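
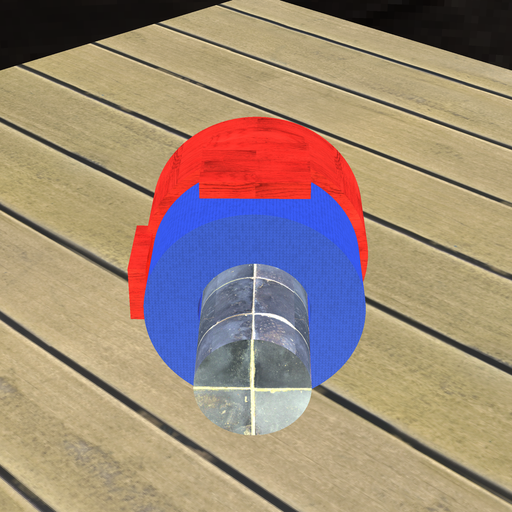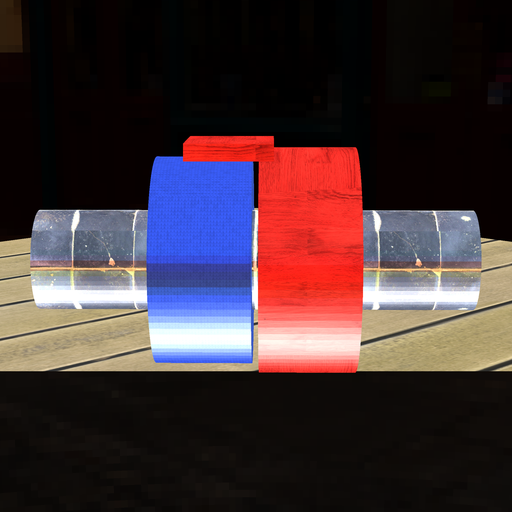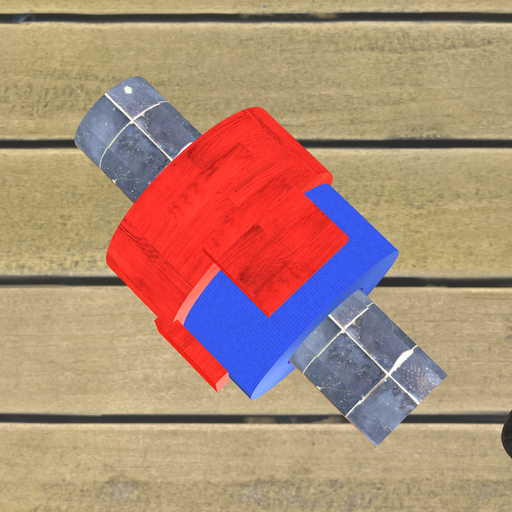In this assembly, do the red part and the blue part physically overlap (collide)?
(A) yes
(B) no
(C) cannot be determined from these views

(B) no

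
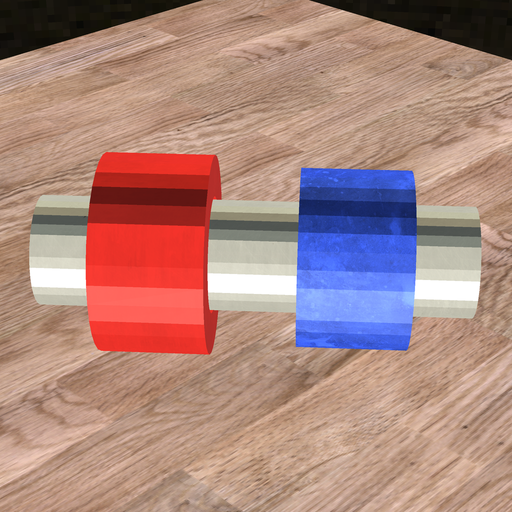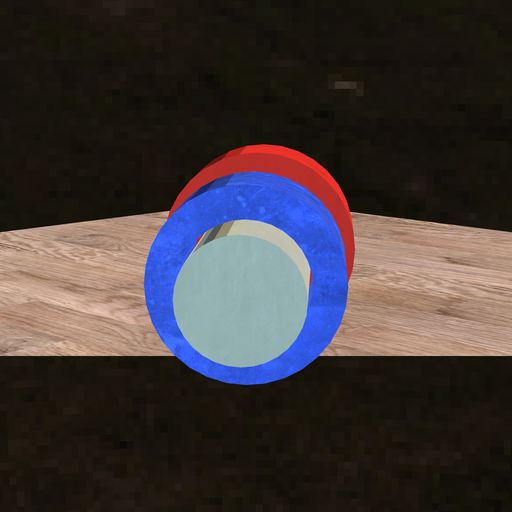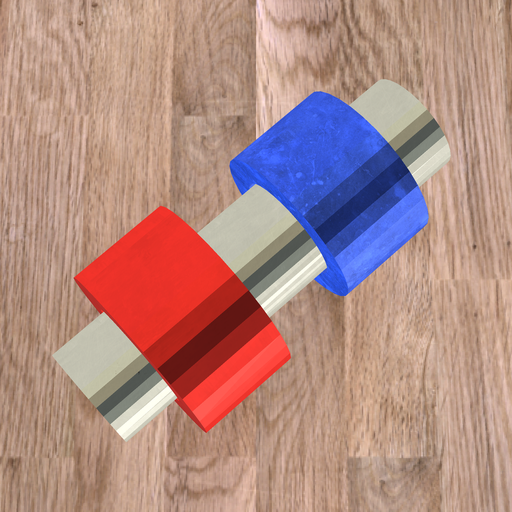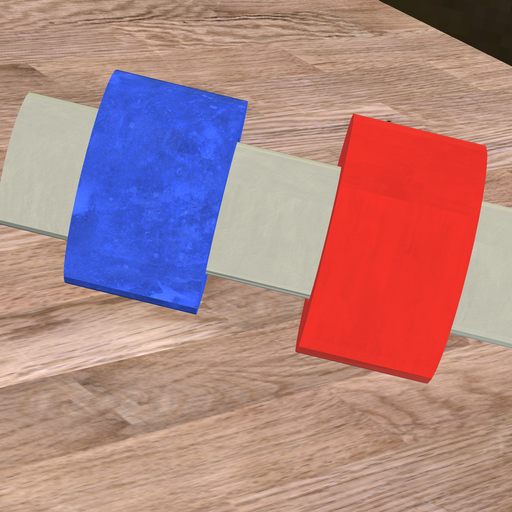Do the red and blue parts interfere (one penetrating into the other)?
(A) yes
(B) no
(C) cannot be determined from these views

(B) no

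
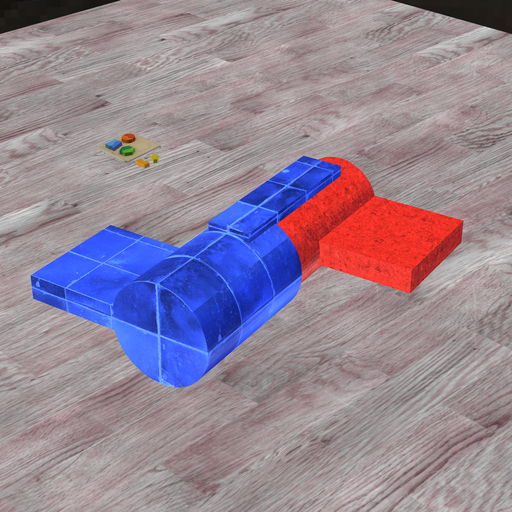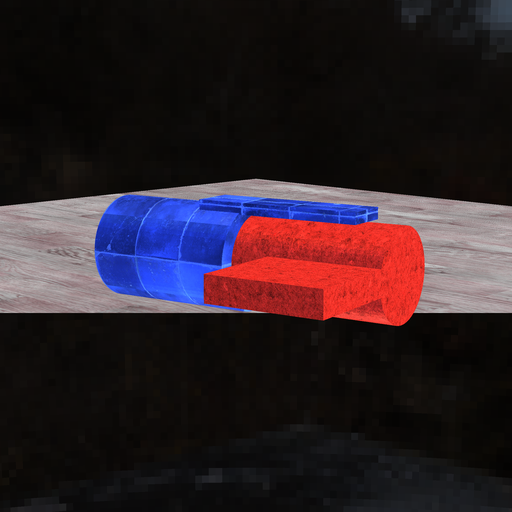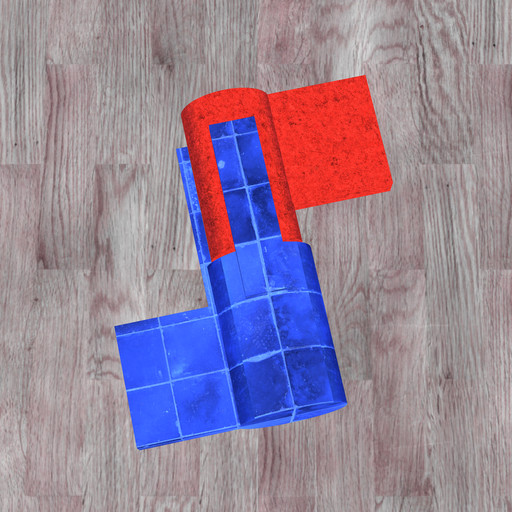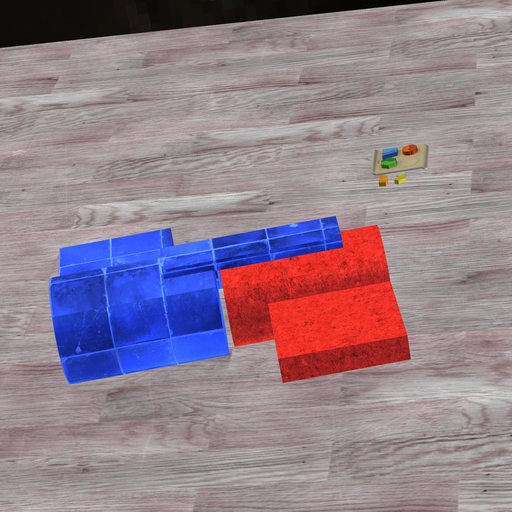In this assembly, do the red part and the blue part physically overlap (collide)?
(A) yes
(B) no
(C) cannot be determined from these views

(B) no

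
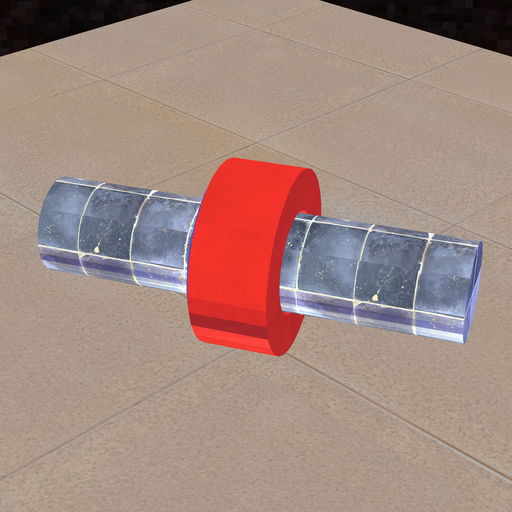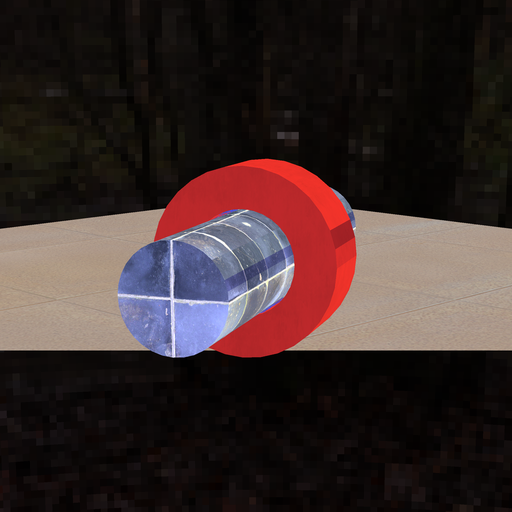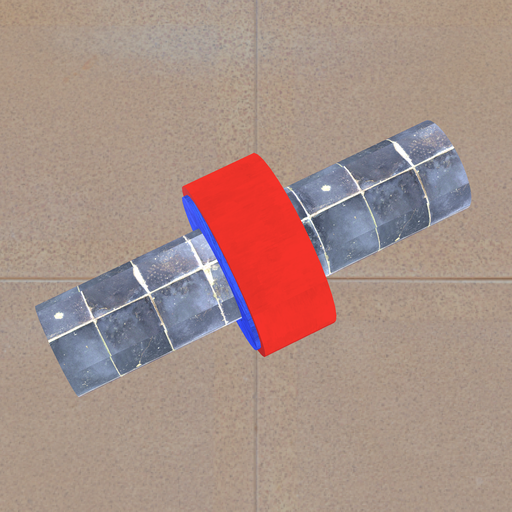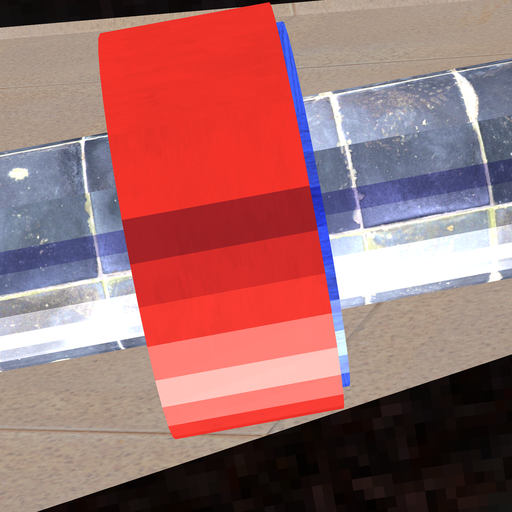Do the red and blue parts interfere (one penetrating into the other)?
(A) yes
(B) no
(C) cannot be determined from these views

(A) yes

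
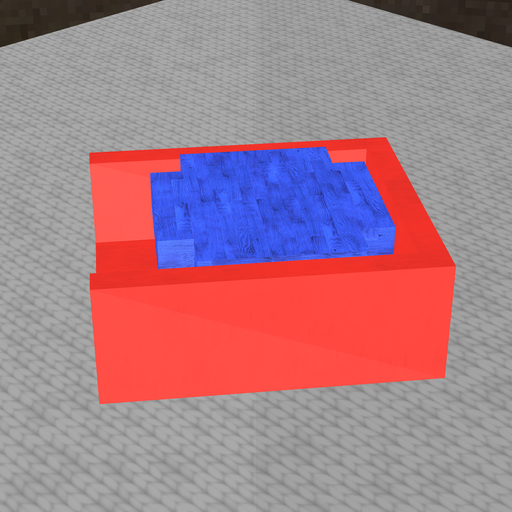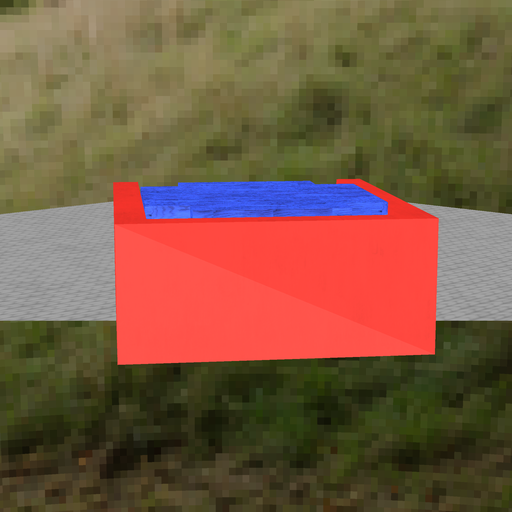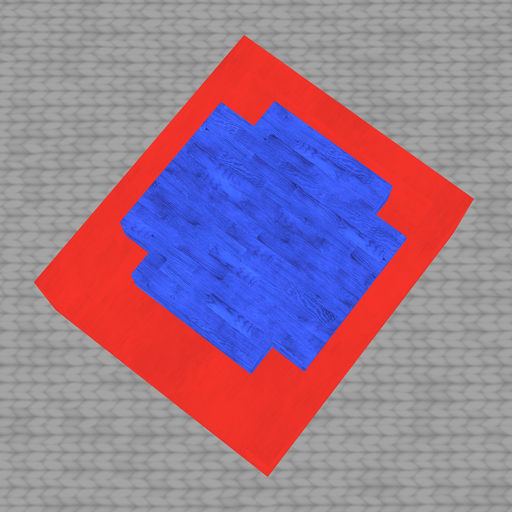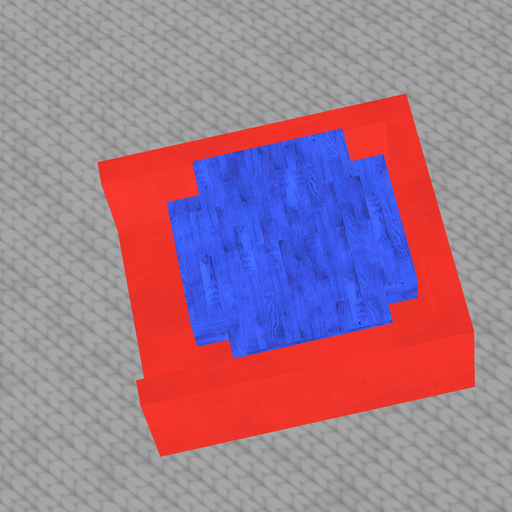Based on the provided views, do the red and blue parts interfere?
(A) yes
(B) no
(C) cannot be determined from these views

(B) no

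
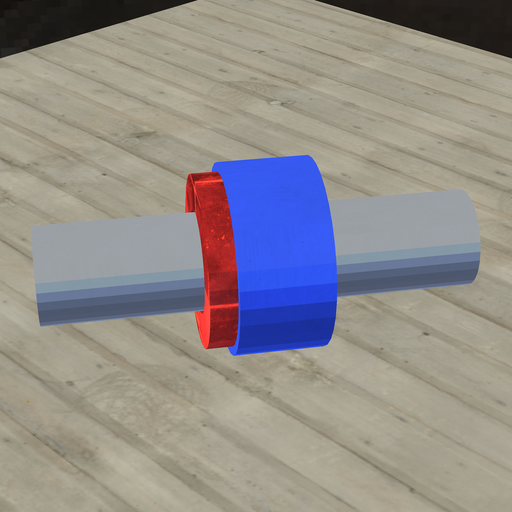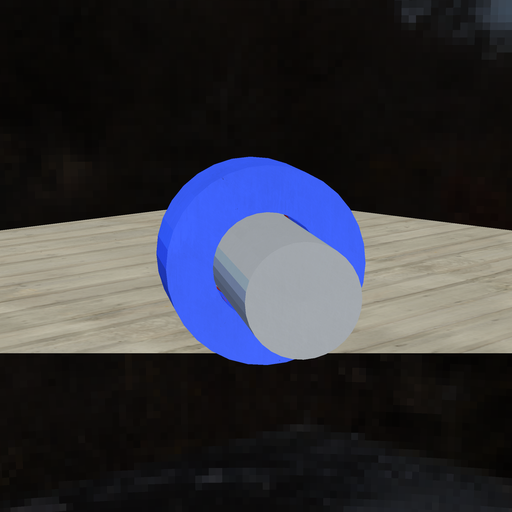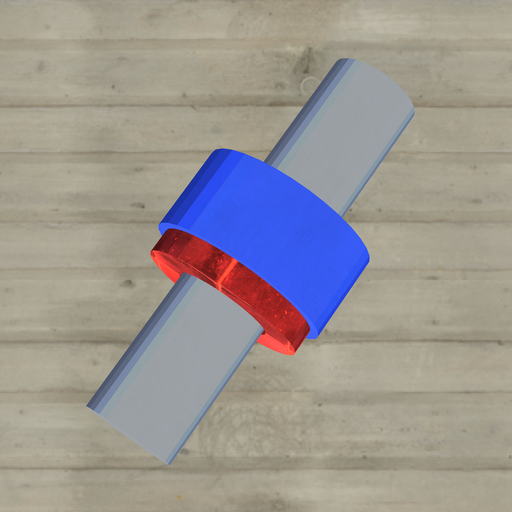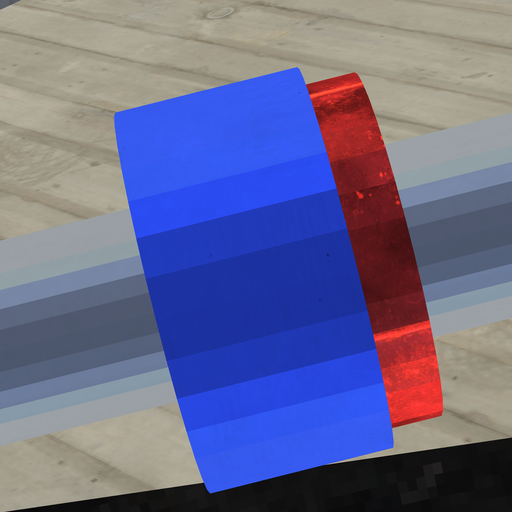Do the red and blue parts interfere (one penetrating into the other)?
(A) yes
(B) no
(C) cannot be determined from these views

(A) yes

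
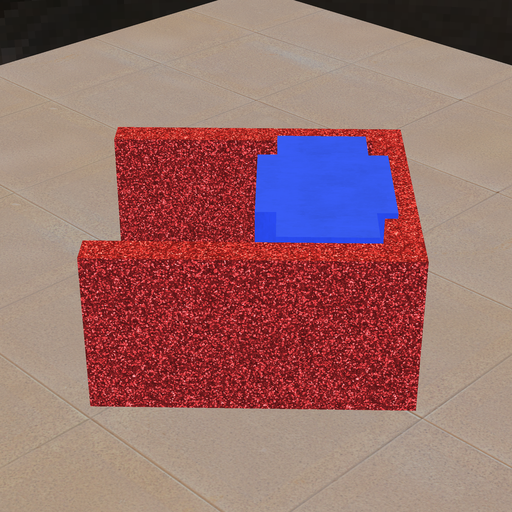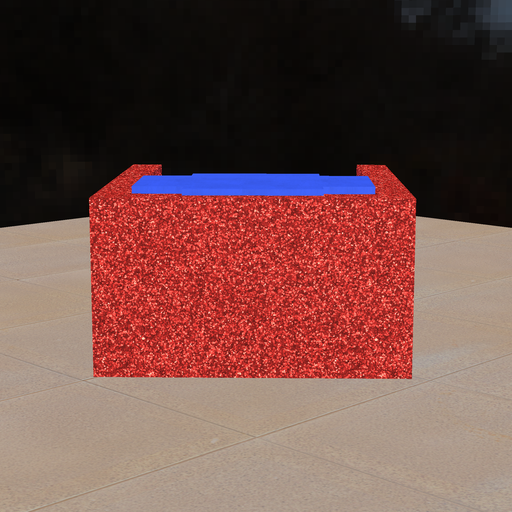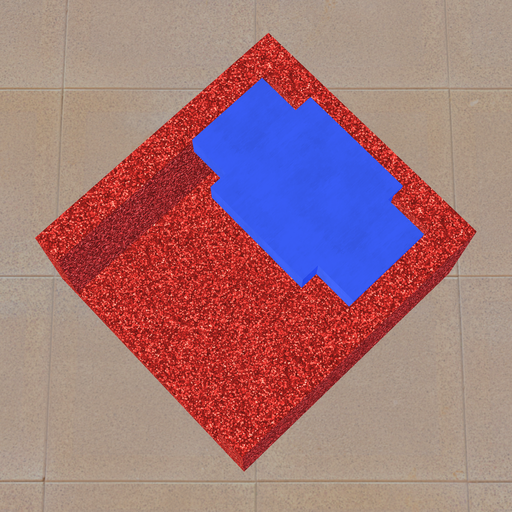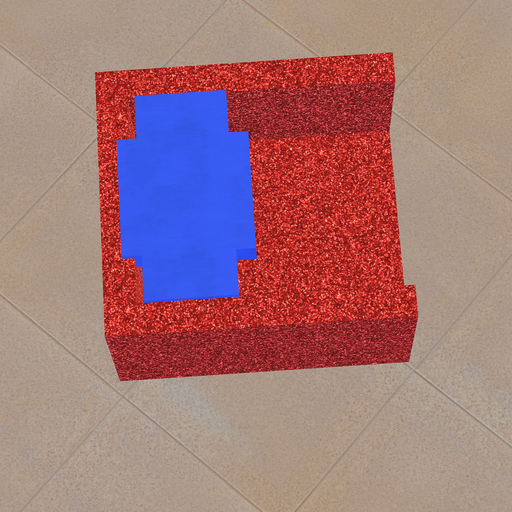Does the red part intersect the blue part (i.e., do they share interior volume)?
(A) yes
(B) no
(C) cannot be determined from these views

(A) yes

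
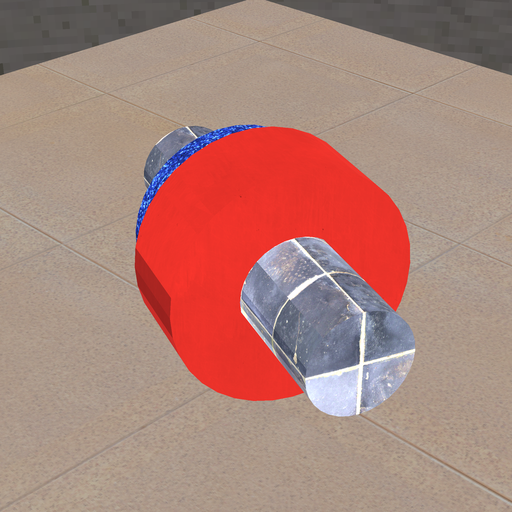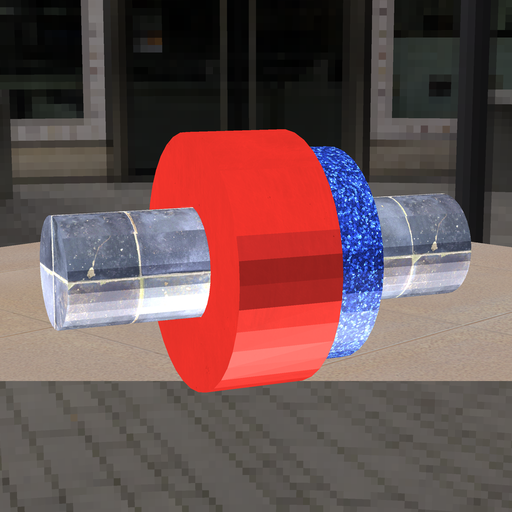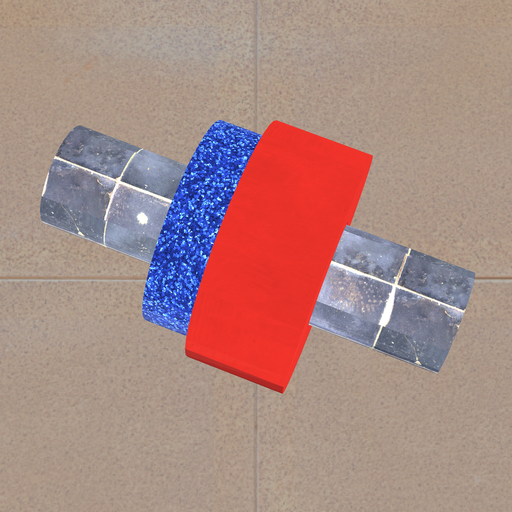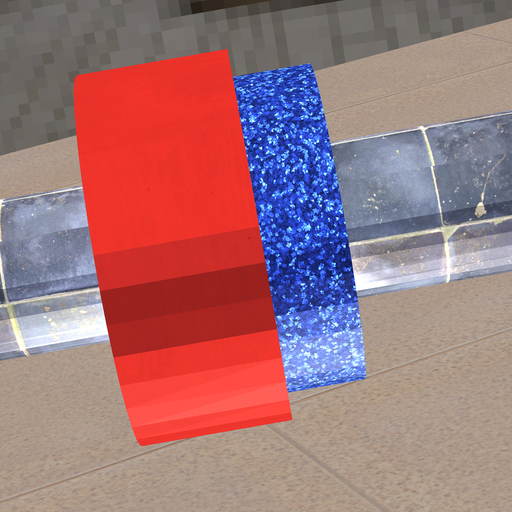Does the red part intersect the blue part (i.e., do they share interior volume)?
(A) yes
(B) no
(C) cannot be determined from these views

(A) yes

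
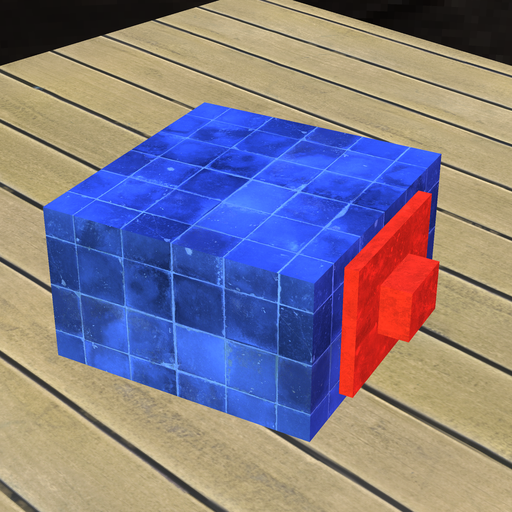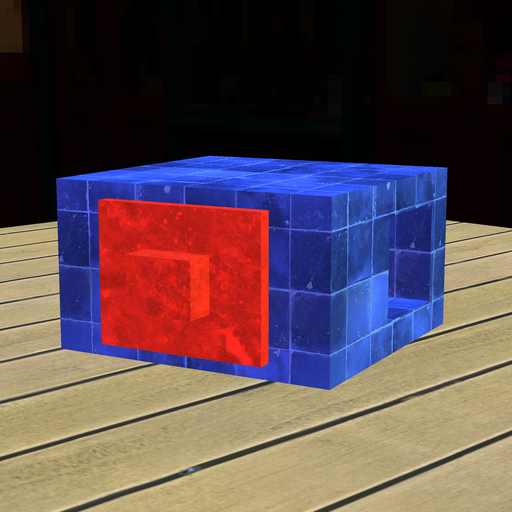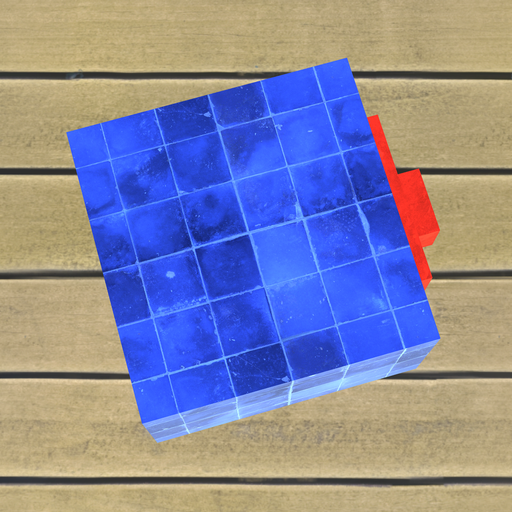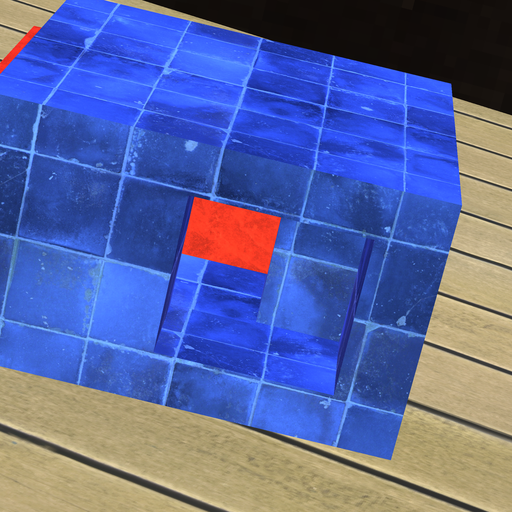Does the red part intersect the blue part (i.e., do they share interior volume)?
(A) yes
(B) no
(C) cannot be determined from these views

(A) yes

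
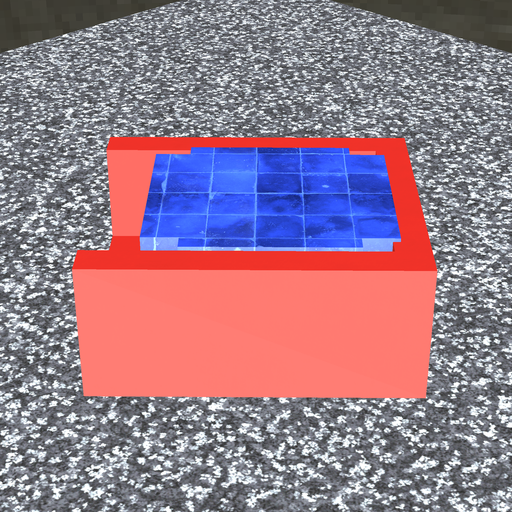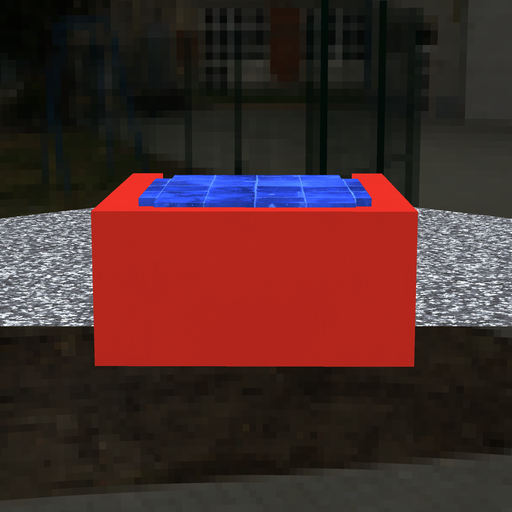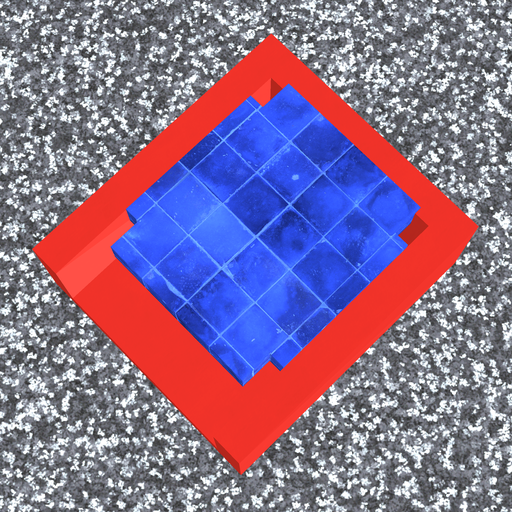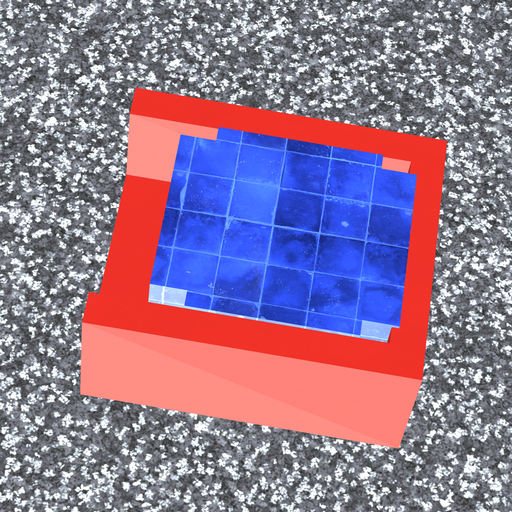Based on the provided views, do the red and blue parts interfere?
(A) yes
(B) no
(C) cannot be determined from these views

(A) yes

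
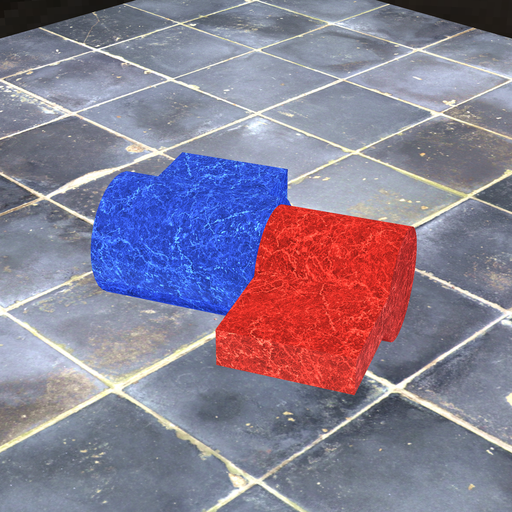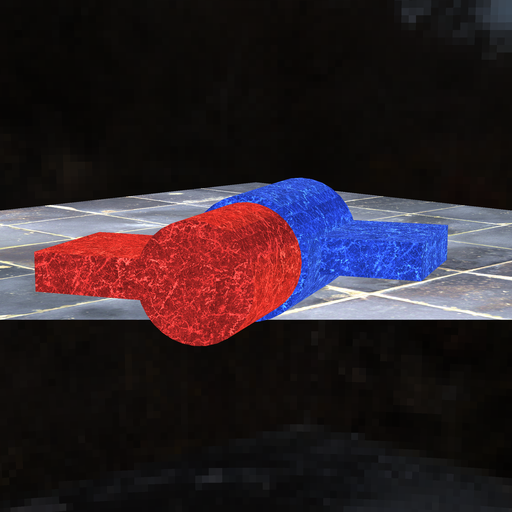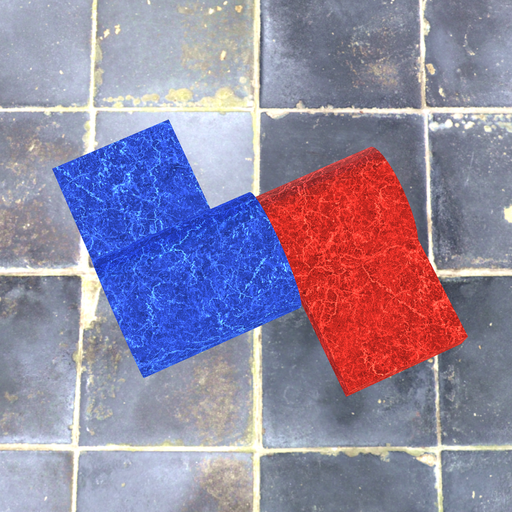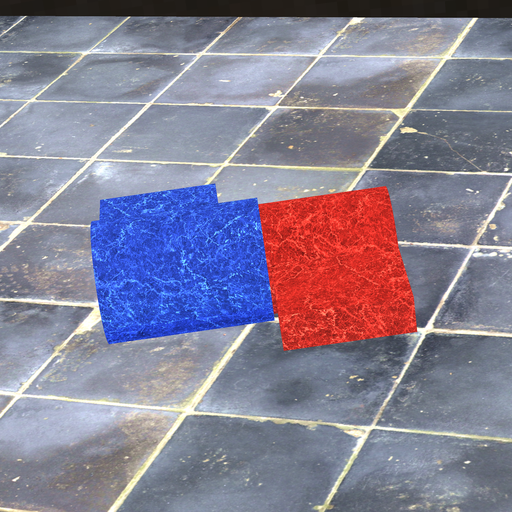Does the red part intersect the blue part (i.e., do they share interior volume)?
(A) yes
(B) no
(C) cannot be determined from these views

(A) yes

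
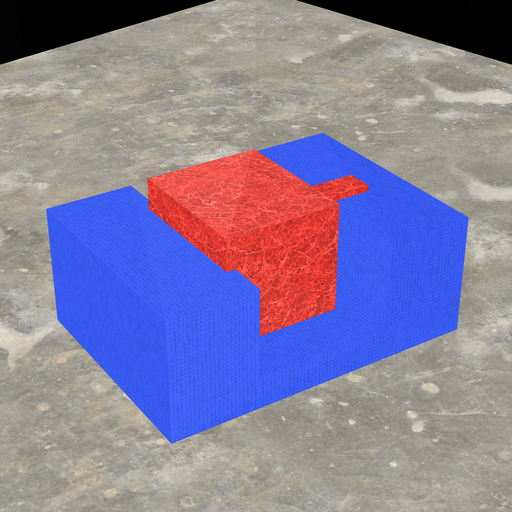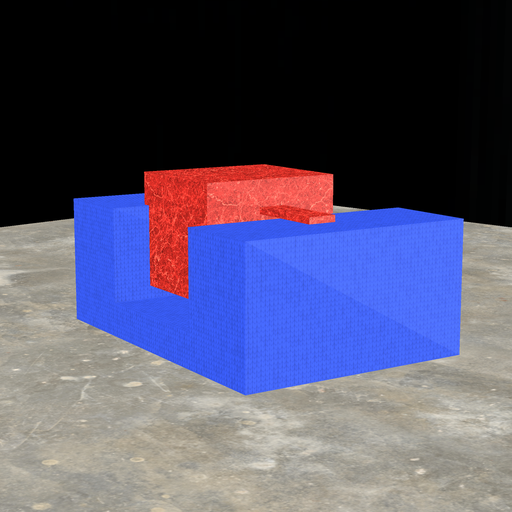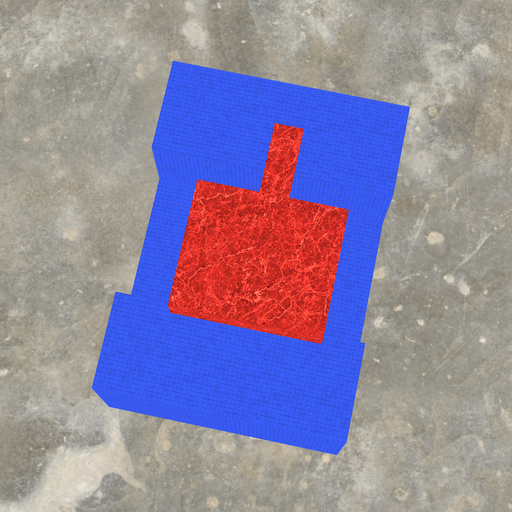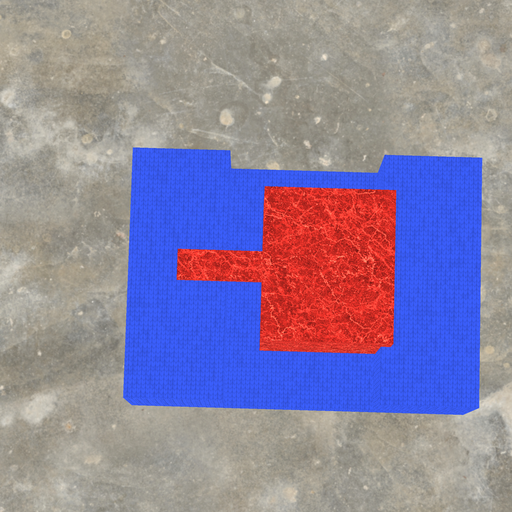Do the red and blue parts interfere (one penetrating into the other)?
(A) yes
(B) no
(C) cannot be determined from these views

(A) yes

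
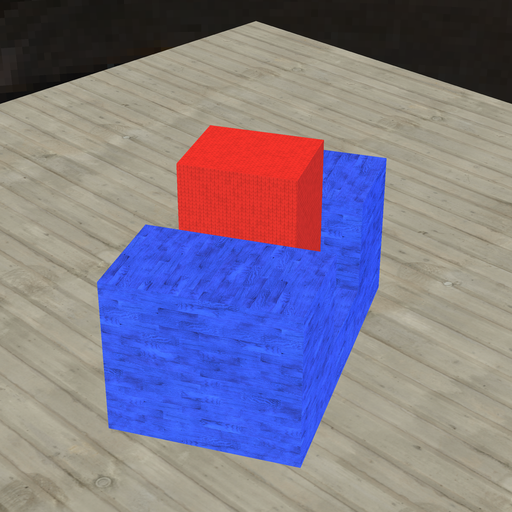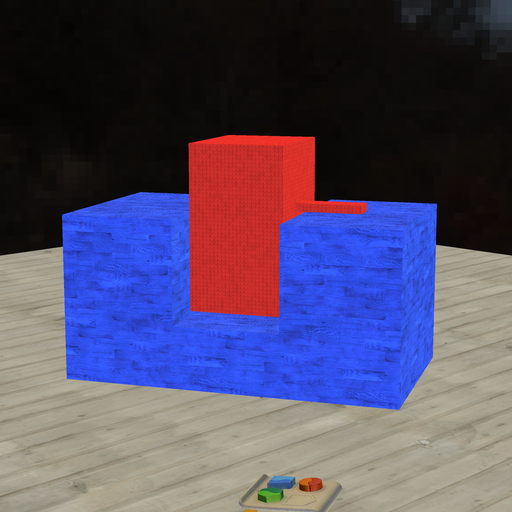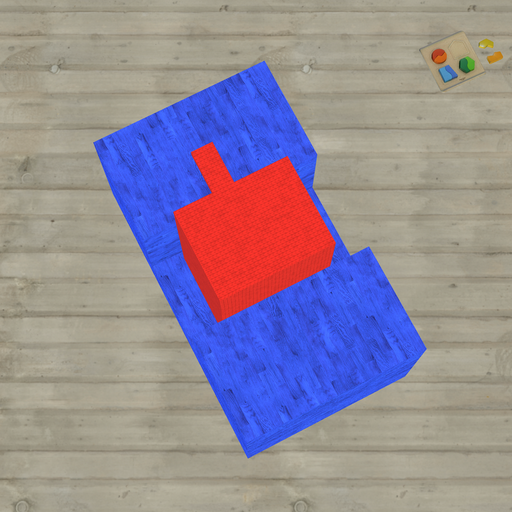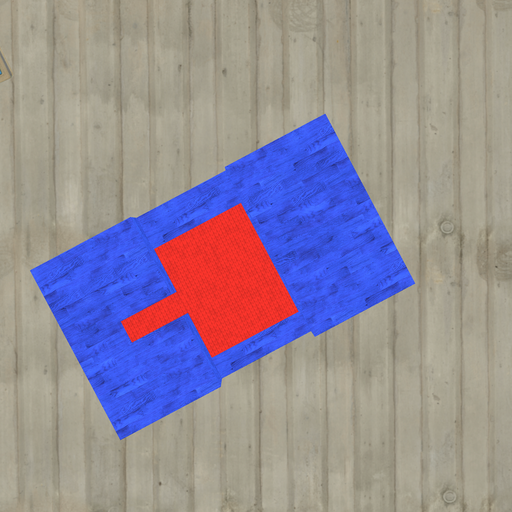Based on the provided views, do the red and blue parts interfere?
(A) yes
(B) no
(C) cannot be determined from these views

(B) no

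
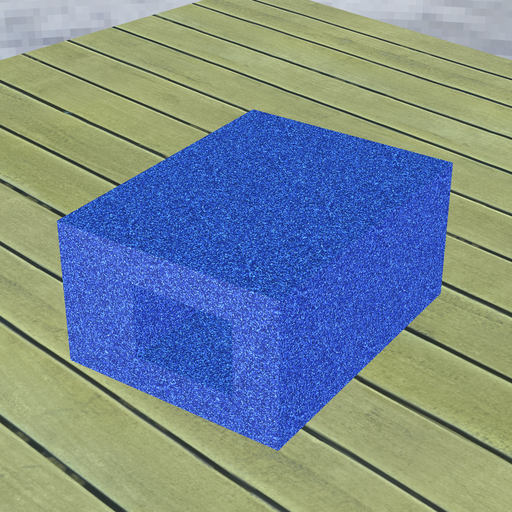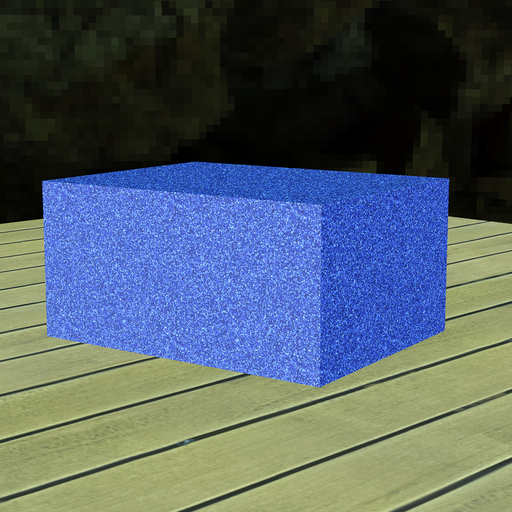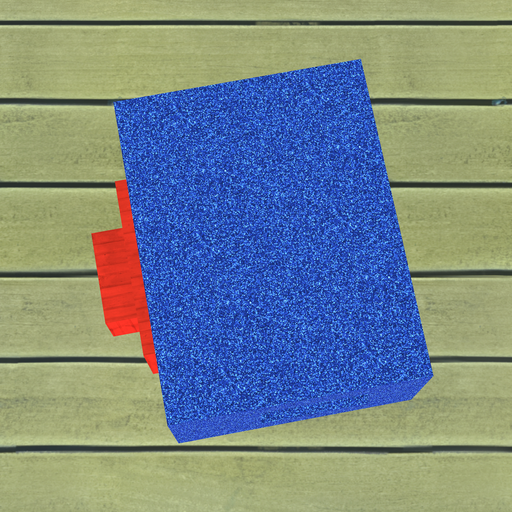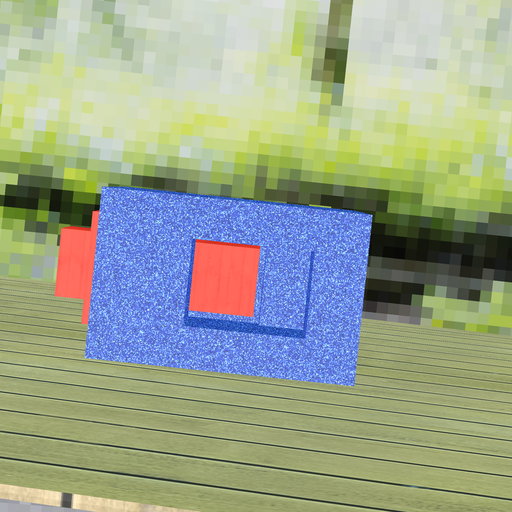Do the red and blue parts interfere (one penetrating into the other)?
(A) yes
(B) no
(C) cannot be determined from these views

(B) no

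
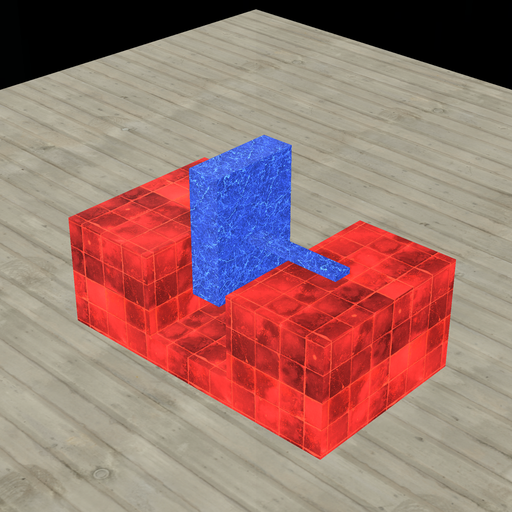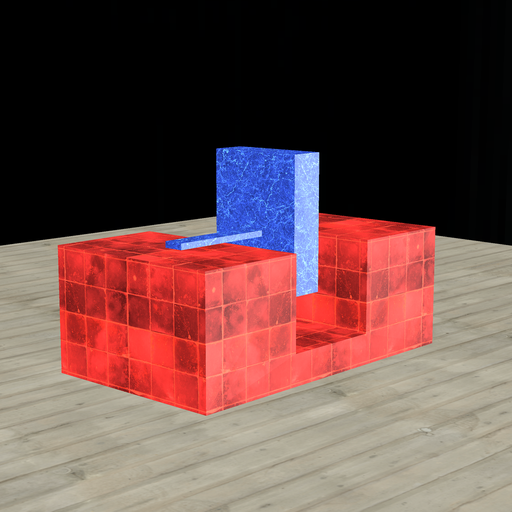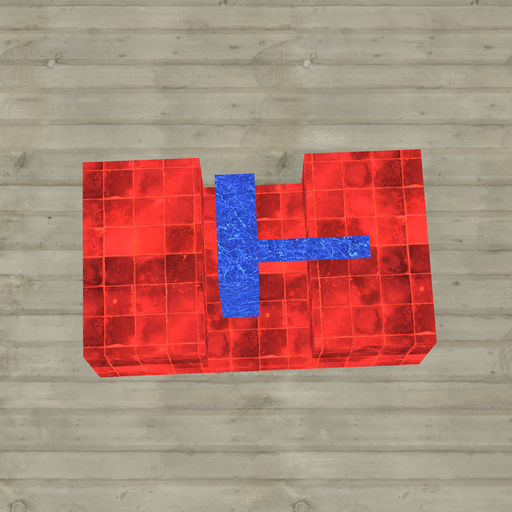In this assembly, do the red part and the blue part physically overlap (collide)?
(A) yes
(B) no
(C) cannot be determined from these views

(B) no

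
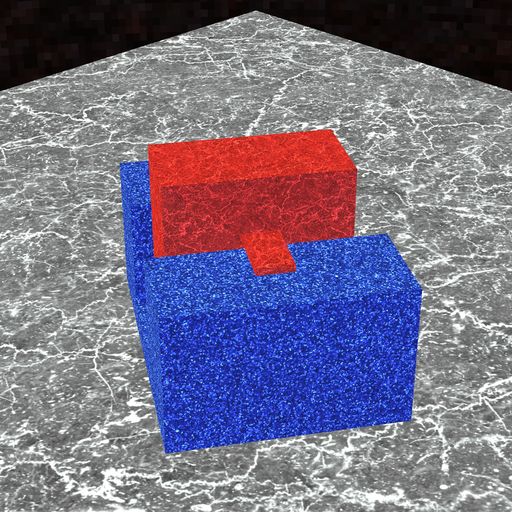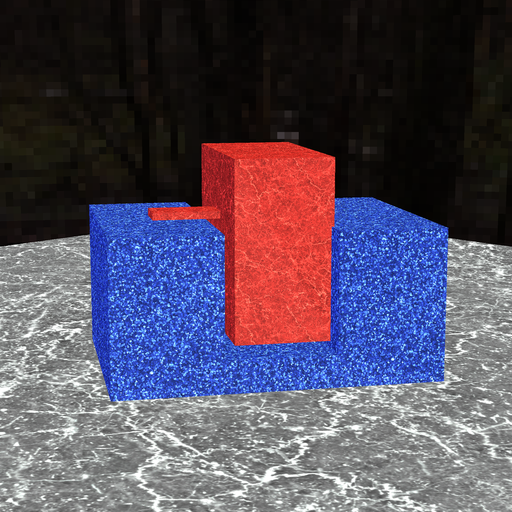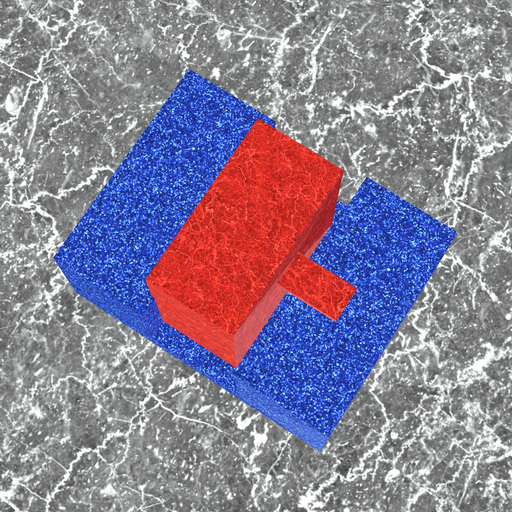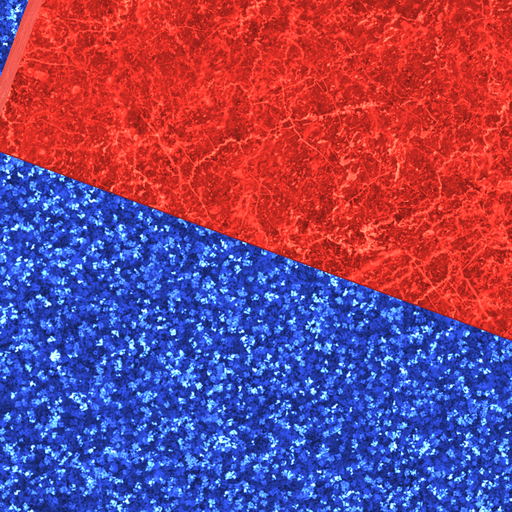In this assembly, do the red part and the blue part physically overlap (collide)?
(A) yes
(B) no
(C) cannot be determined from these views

(A) yes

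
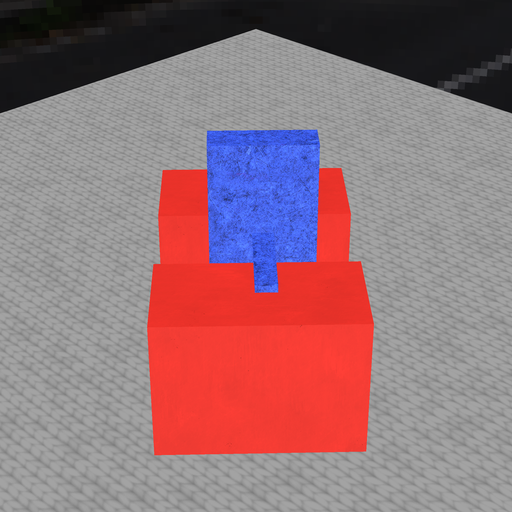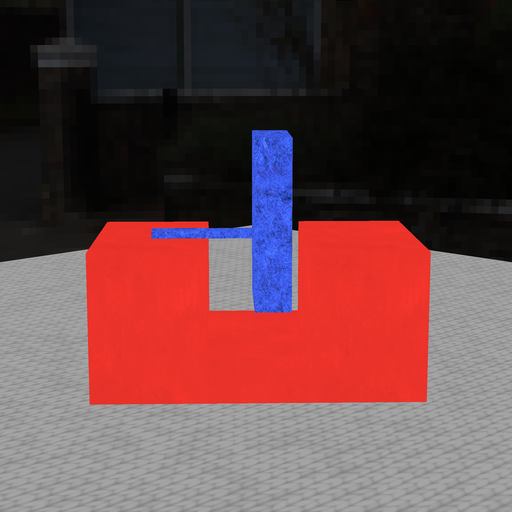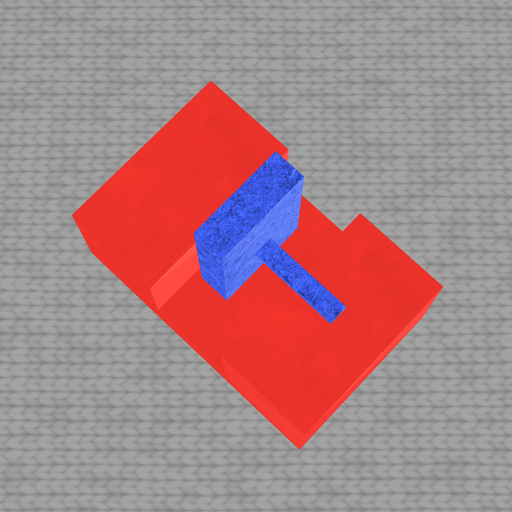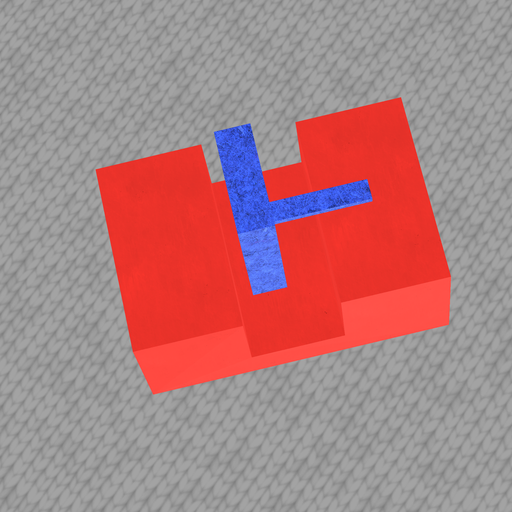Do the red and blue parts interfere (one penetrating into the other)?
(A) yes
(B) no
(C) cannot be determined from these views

(B) no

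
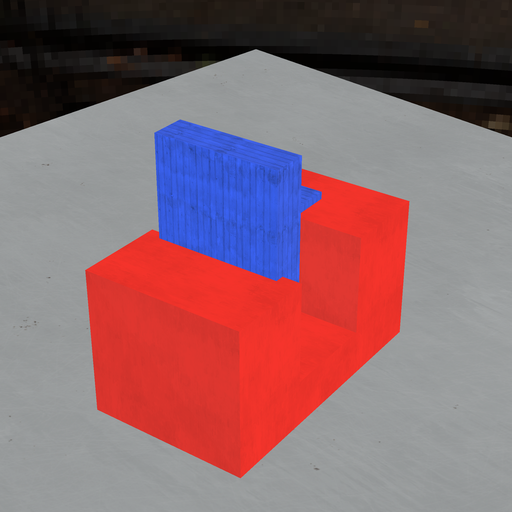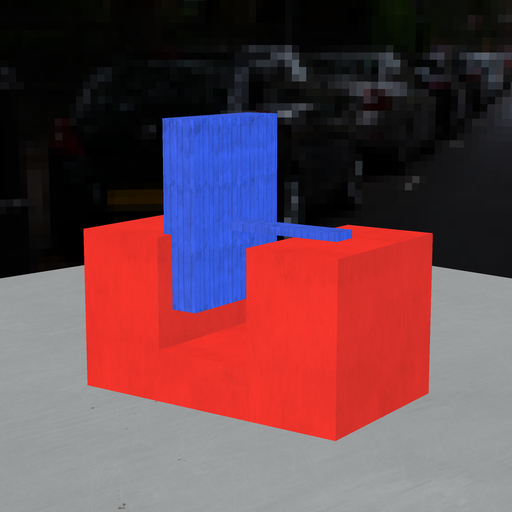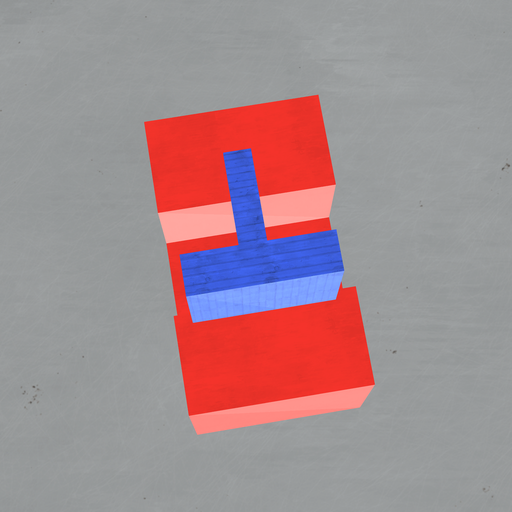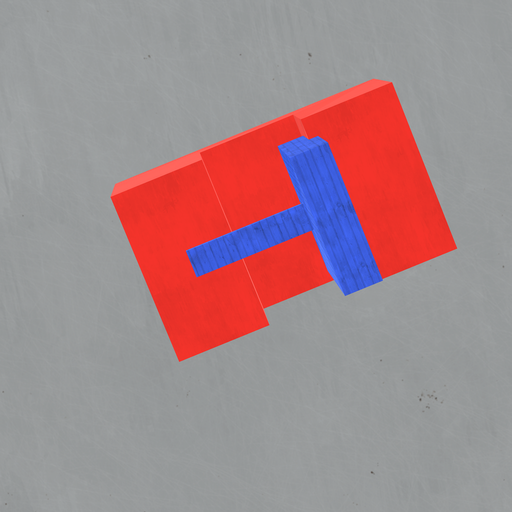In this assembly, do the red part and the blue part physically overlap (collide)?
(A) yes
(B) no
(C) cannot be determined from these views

(A) yes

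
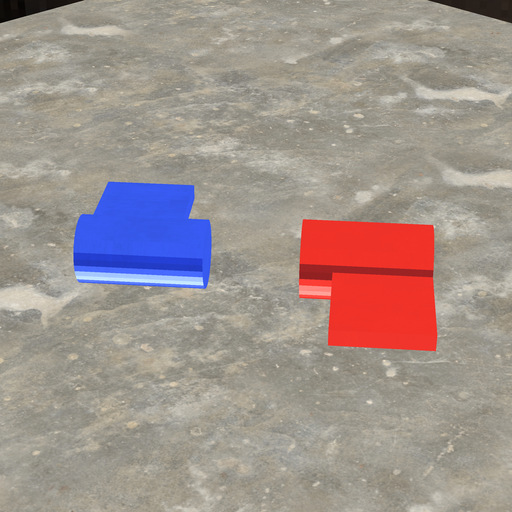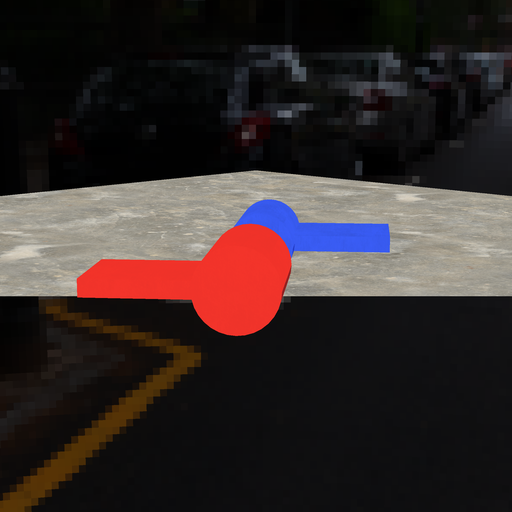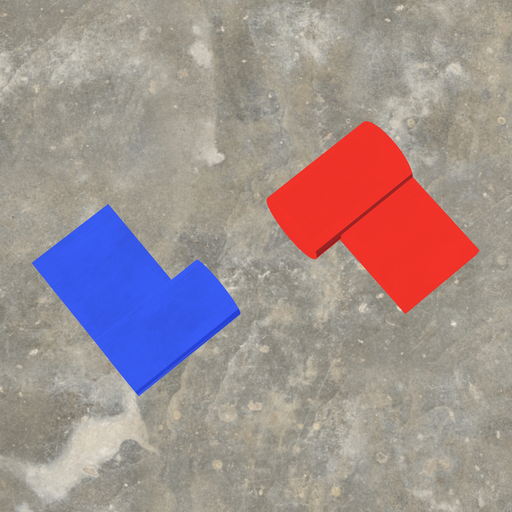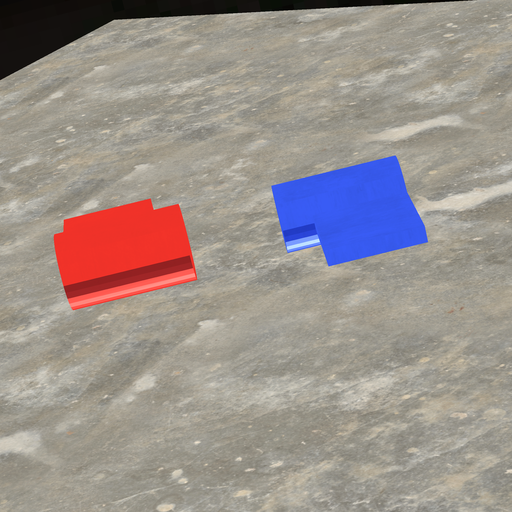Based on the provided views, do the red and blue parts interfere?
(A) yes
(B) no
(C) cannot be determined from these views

(B) no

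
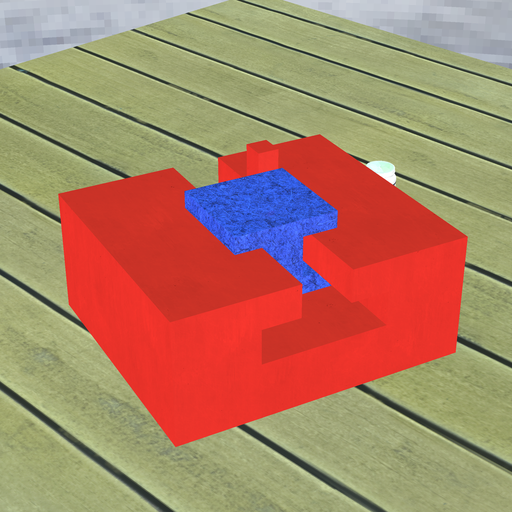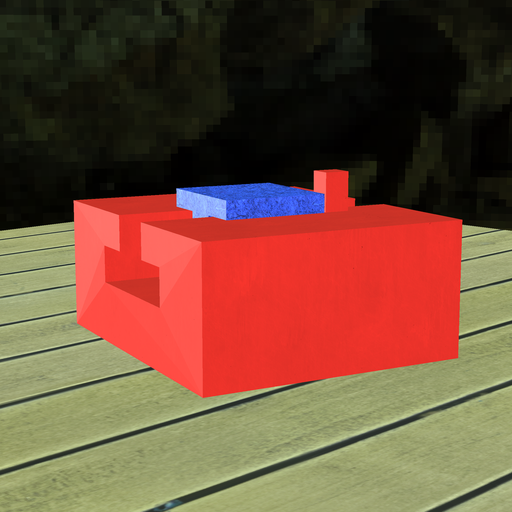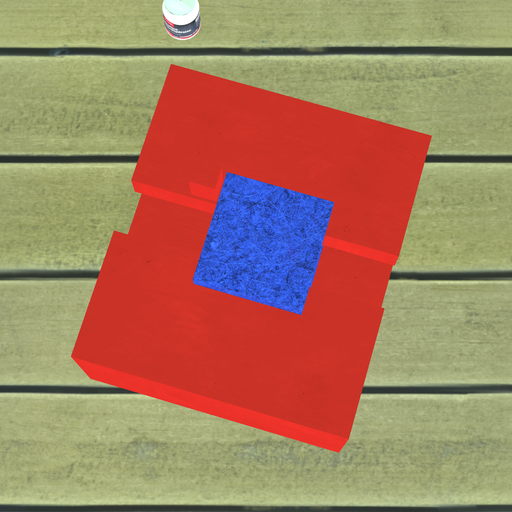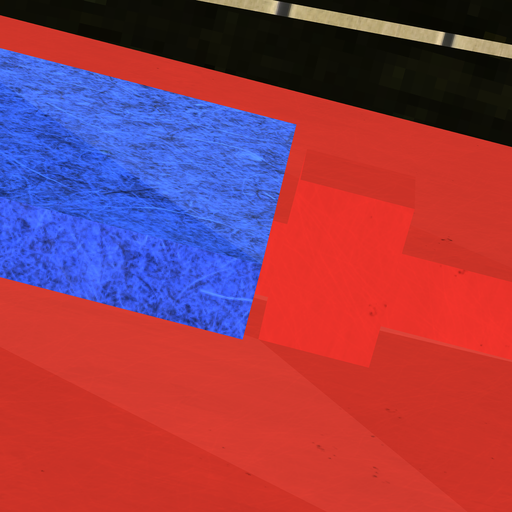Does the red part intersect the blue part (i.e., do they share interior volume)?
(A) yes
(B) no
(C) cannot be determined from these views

(B) no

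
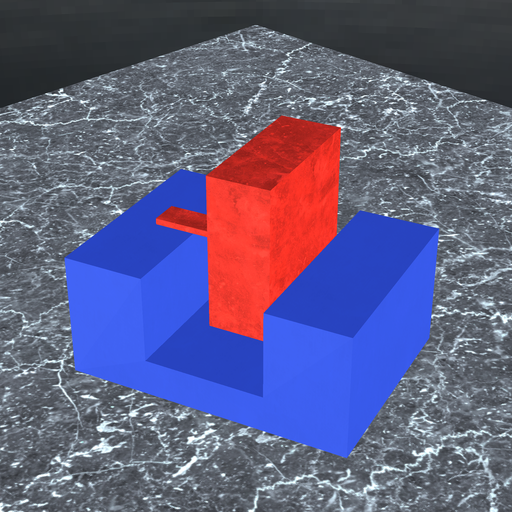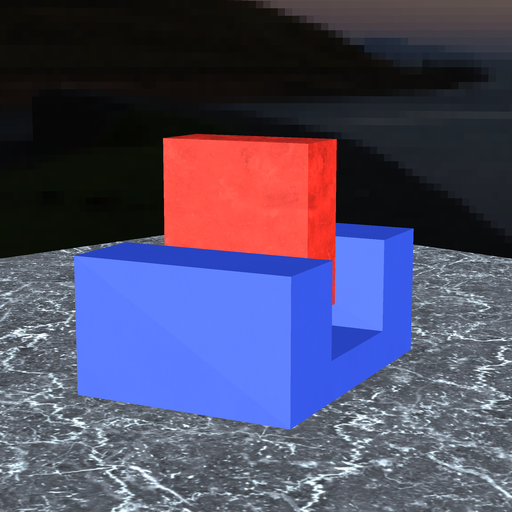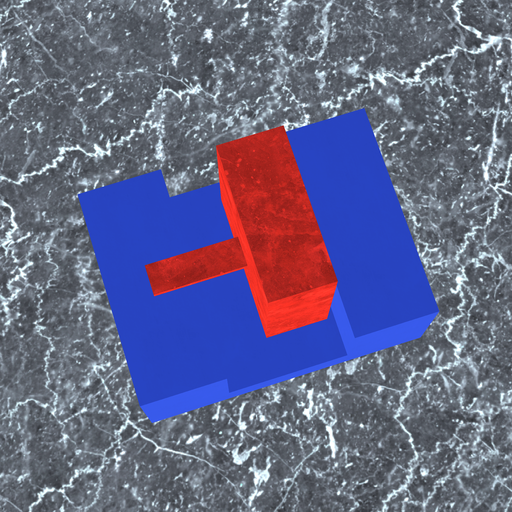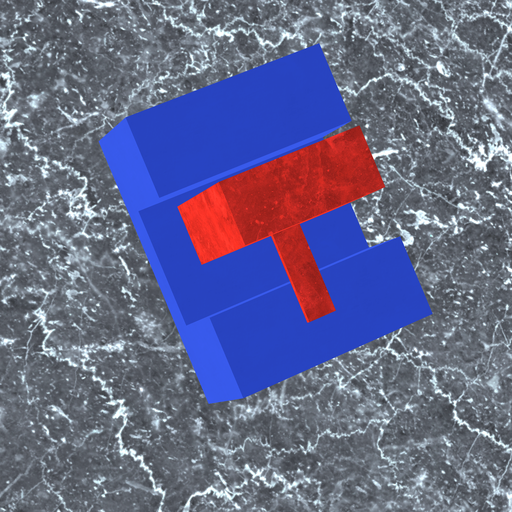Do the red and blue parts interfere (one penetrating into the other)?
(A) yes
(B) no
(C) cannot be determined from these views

(B) no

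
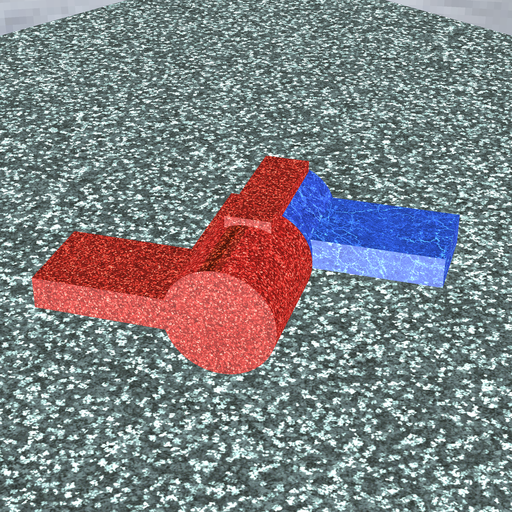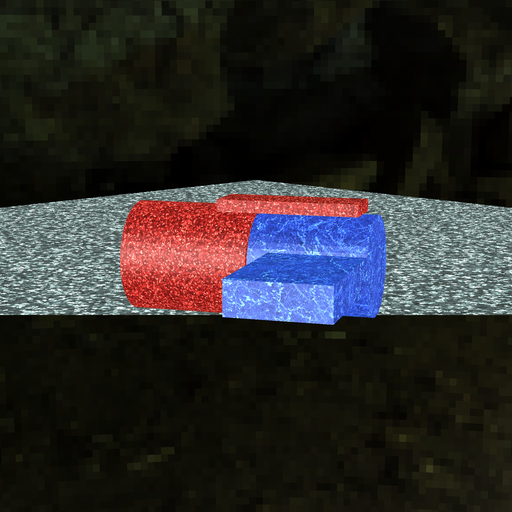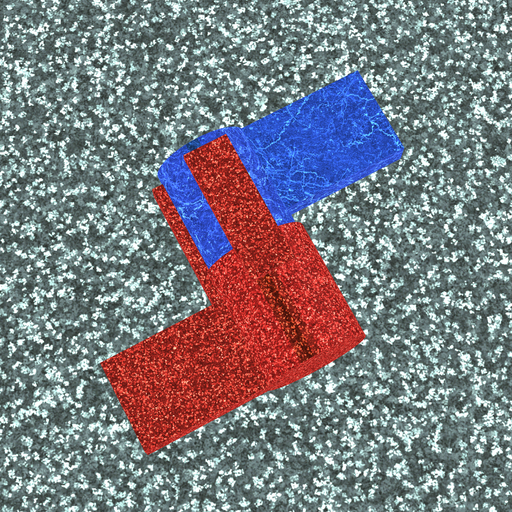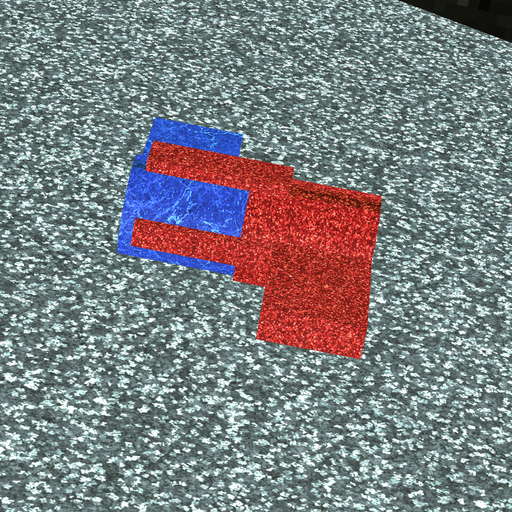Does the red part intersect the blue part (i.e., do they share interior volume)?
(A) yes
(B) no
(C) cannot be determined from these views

(A) yes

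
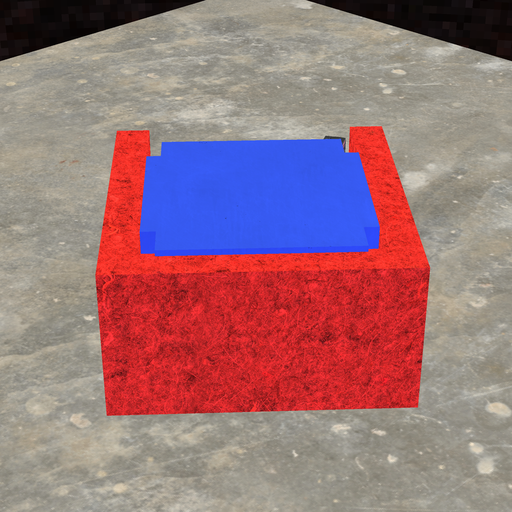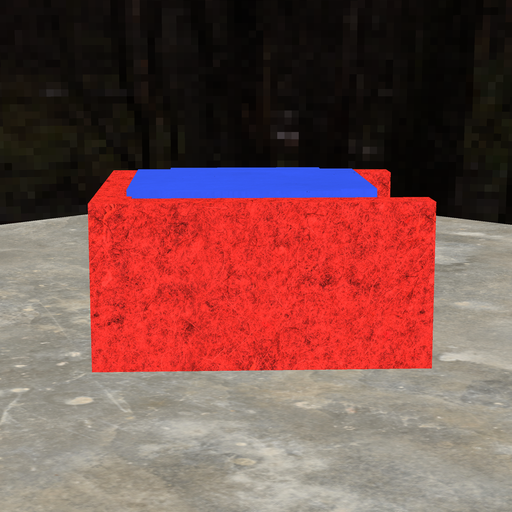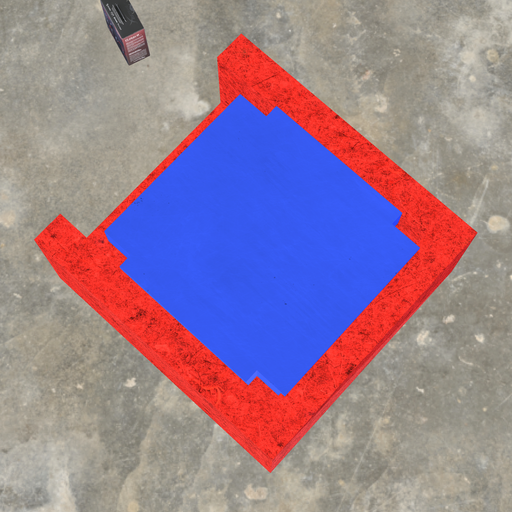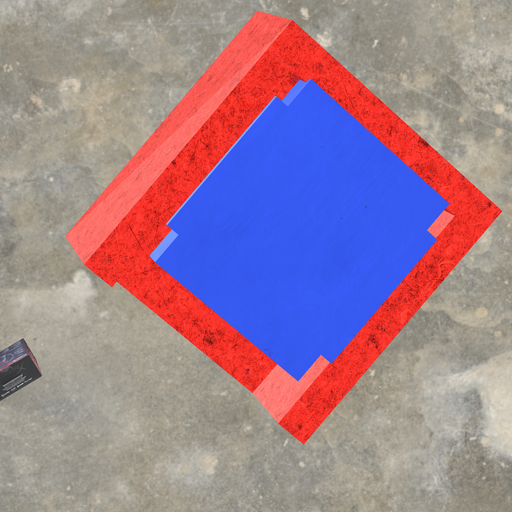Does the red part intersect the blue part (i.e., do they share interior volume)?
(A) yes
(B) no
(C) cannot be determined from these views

(A) yes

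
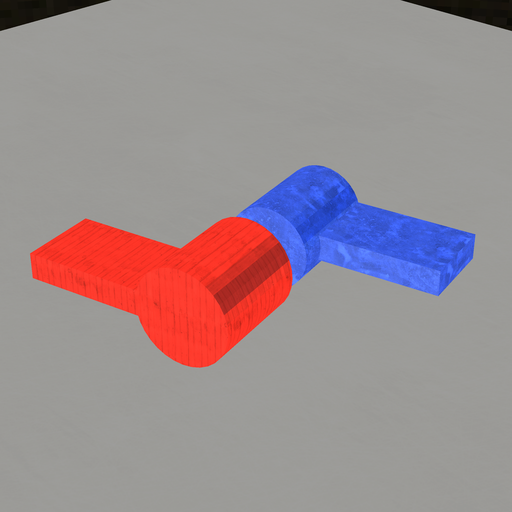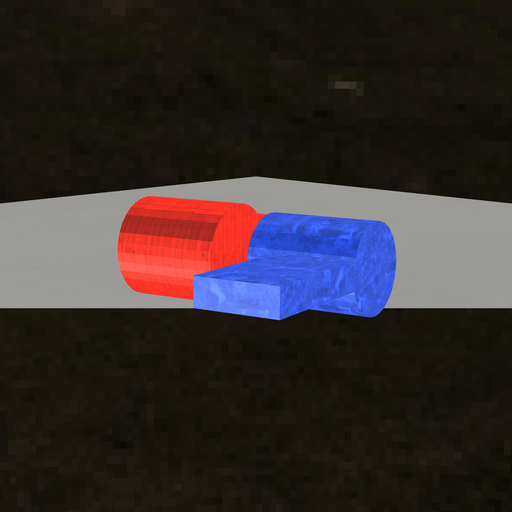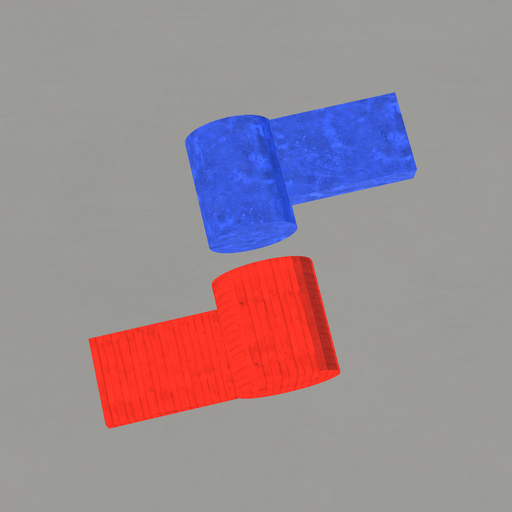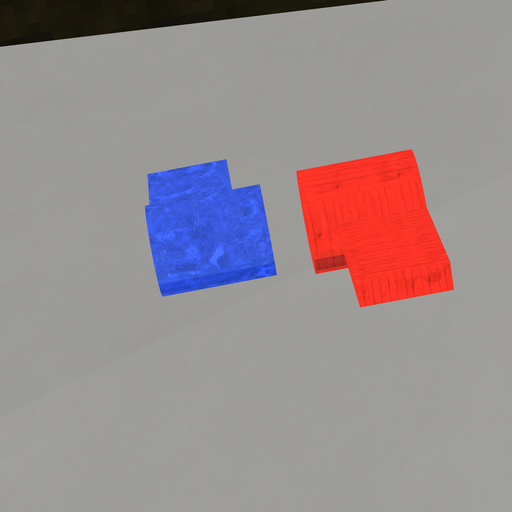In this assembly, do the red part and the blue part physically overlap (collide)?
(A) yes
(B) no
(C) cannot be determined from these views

(B) no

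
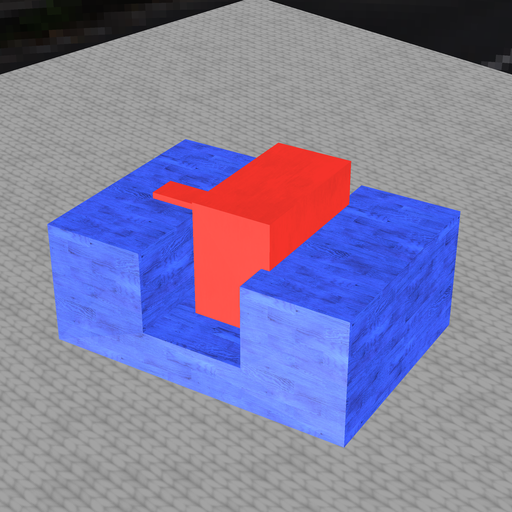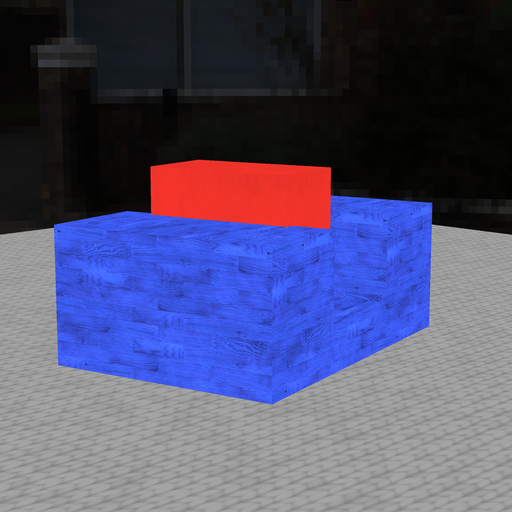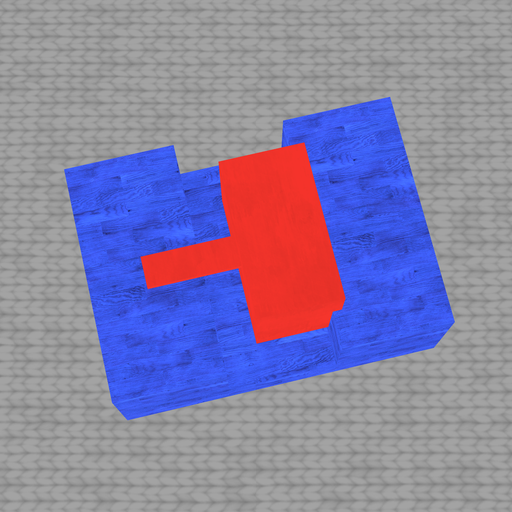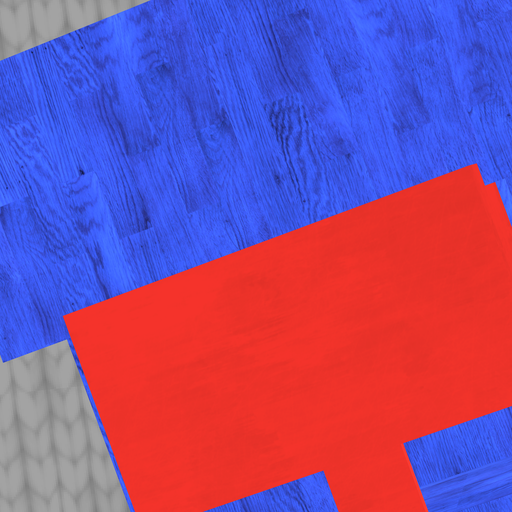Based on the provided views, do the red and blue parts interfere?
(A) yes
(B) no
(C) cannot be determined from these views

(A) yes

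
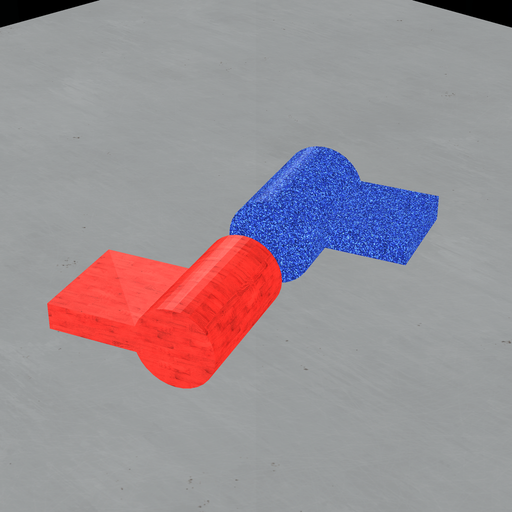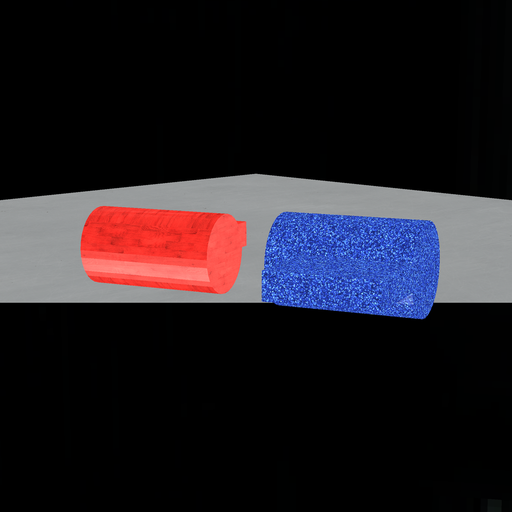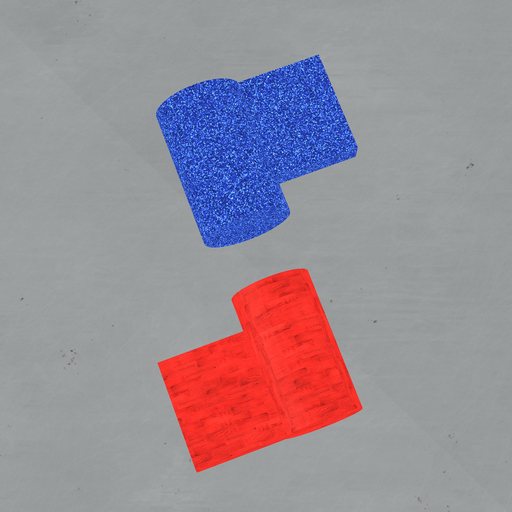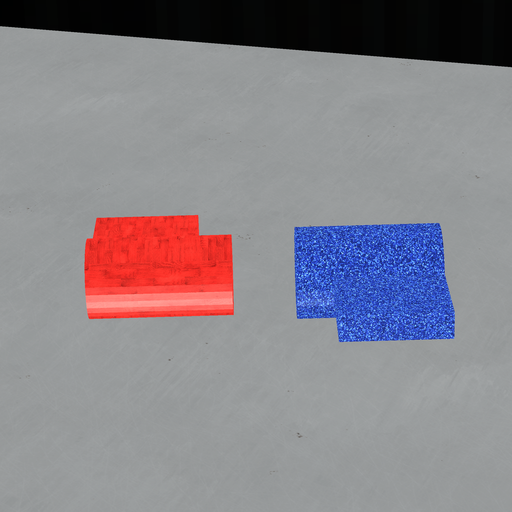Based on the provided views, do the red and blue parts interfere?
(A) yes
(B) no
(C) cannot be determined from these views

(B) no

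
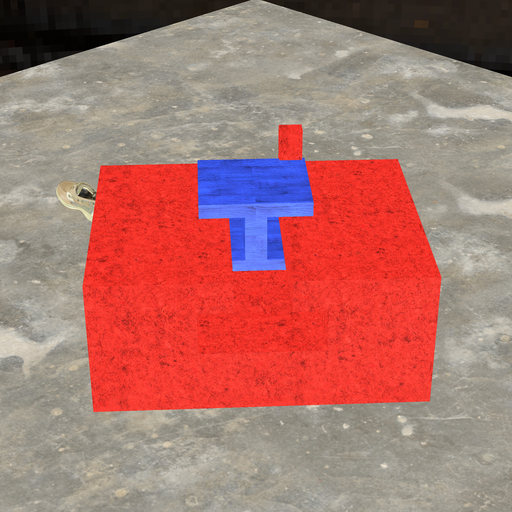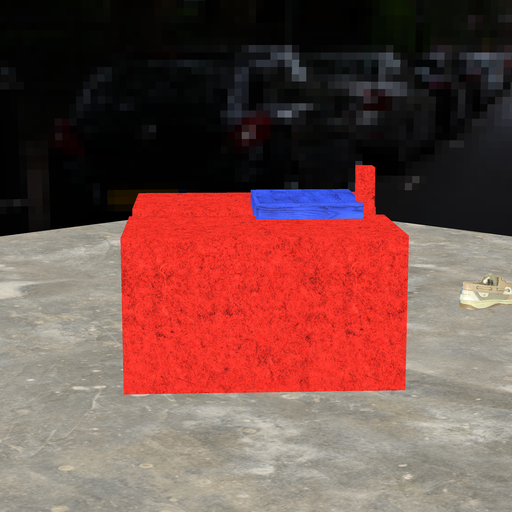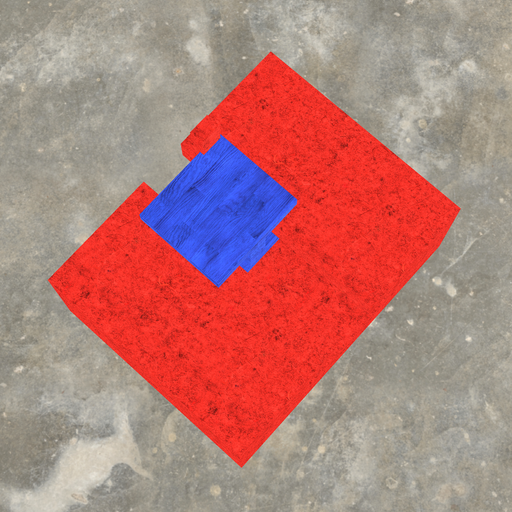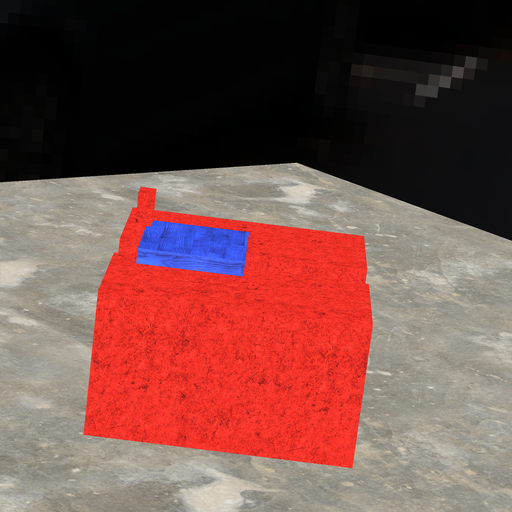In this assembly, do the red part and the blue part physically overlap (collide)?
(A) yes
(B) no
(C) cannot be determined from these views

(A) yes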